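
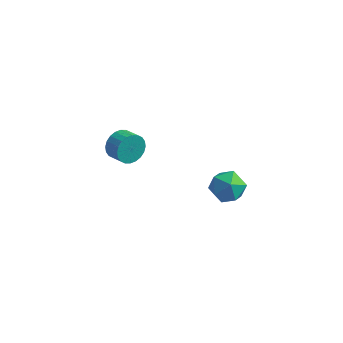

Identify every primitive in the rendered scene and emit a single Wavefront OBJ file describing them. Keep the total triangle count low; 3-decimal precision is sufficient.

v -4.242 -1.302 -3.57
v -3.843 -0.951 -4.441
v -2.839 -1.347 -4.141
v -3.238 -1.698 -3.27
v -3.792 -0.638 -4.2
v -2.788 -1.034 -3.9
v -3.809 -0.427 -3.864
v -2.805 -0.822 -3.564
v -3.892 -0.348 -3.483
v -2.888 -0.743 -3.182
v -4.029 -0.415 -3.115
v -3.025 -0.81 -2.814
v -4.198 -0.617 -2.816
v -3.194 -1.012 -2.516
v -4.373 -0.923 -2.632
v -3.369 -1.318 -2.332
v -4.529 -1.287 -2.591
v -3.525 -1.682 -2.291
v -4.641 -1.653 -2.699
v -3.637 -2.049 -2.399
v -4.692 -1.966 -2.94
v -3.688 -2.362 -2.64
v -4.675 -2.178 -3.276
v -3.671 -2.573 -2.976
v -4.592 -2.257 -3.658
v -3.588 -2.652 -3.357
v -4.455 -2.19 -4.026
v -3.451 -2.585 -3.725
v -4.286 -1.988 -4.324
v -3.282 -2.383 -4.024
v -4.111 -1.682 -4.508
v -3.107 -2.077 -4.208
v -3.955 -1.318 -4.549
v -2.951 -1.713 -4.249
v 2.656 -3.624 -2.376
v 3.23 -2.772 -2.932
v 4.11 -3.828 -1.188
v 4.684 -2.976 -1.744
v 3.735 -2.725 -1.113
v 2.836 -2.599 -1.847
v 4.504 -4.001 -2.273
v 3.605 -3.875 -3.007
v 4.372 -3.005 -2.868
v 3.896 -2.217 -2.151
v 3.444 -4.383 -1.969
v 2.968 -3.595 -1.252
f 2 1 5
f 2 5 3
f 3 5 6
f 3 6 4
f 5 1 7
f 5 7 6
f 6 7 8
f 6 8 4
f 7 1 9
f 7 9 8
f 8 9 10
f 8 10 4
f 9 1 11
f 9 11 10
f 10 11 12
f 10 12 4
f 11 1 13
f 11 13 12
f 12 13 14
f 12 14 4
f 13 1 15
f 13 15 14
f 14 15 16
f 14 16 4
f 15 1 17
f 15 17 16
f 16 17 18
f 16 18 4
f 17 1 19
f 17 19 18
f 18 19 20
f 18 20 4
f 19 1 21
f 19 21 20
f 20 21 22
f 20 22 4
f 21 1 23
f 21 23 22
f 22 23 24
f 22 24 4
f 23 1 25
f 23 25 24
f 24 25 26
f 24 26 4
f 25 1 27
f 25 27 26
f 26 27 28
f 26 28 4
f 27 1 29
f 27 29 28
f 28 29 30
f 28 30 4
f 29 1 31
f 29 31 30
f 30 31 32
f 30 32 4
f 31 1 33
f 31 33 32
f 32 33 34
f 32 34 4
f 33 1 2
f 33 2 34
f 34 2 3
f 34 3 4
f 35 46 40
f 35 40 36
f 35 36 42
f 35 42 45
f 35 45 46
f 36 40 44
f 40 46 39
f 46 45 37
f 45 42 41
f 42 36 43
f 38 44 39
f 38 39 37
f 38 37 41
f 38 41 43
f 38 43 44
f 39 44 40
f 37 39 46
f 41 37 45
f 43 41 42
f 44 43 36



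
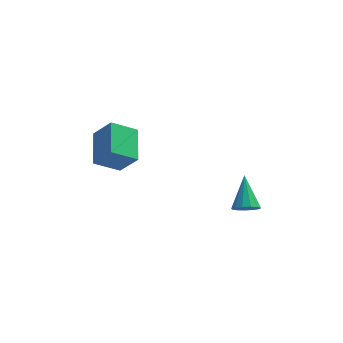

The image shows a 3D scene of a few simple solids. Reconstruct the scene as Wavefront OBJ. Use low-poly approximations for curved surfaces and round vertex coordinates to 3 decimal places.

v -4.569 -2.602 -2.396
v -3.655 -3.044 -1.185
v -4.618 -0.679 -1.657
v -3.704 -1.122 -0.446
v -3.256 -2.238 -3.254
v -2.342 -2.681 -2.043
v -3.305 -0.316 -2.515
v -2.391 -0.758 -1.304
v 2.936 -4.49 -4.296
v 3.482 -4.795 -3.92
v 2.884 -2.99 -3.004
v 3.657 -4.548 -4.199
v 3.603 -4.283 -4.509
v 3.337 -4.084 -4.751
v 2.944 -4.013 -4.849
v 2.548 -4.094 -4.771
v 2.275 -4.301 -4.542
v 2.212 -4.567 -4.235
v 2.379 -4.809 -3.947
v 2.723 -4.95 -3.77
v 3.134 -4.944 -3.76
f 2 4 1
f 5 2 1
f 1 4 3
f 3 5 1
f 2 8 4
f 6 2 5
f 6 8 2
f 4 8 3
f 7 5 3
f 3 8 7
f 7 6 5
f 8 6 7
f 10 9 12
f 10 12 11
f 12 9 13
f 12 13 11
f 13 9 14
f 13 14 11
f 14 9 15
f 14 15 11
f 15 9 16
f 15 16 11
f 16 9 17
f 16 17 11
f 17 9 18
f 17 18 11
f 18 9 19
f 18 19 11
f 19 9 20
f 19 20 11
f 20 9 21
f 20 21 11
f 21 9 10
f 21 10 11



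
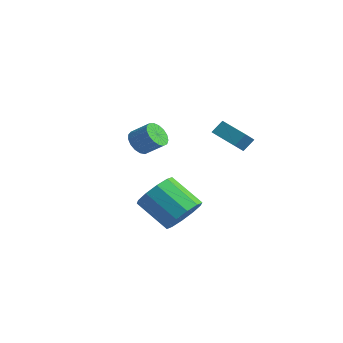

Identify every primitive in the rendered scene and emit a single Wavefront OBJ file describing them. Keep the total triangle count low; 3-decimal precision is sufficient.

v 1.446 2.965 3.392
v 1.613 3.51 3.995
v 1.238 3.764 2.728
v 1.404 4.309 3.331
v 2.896 2.991 2.969
v 3.062 3.536 3.572
v 2.687 3.79 2.305
v 2.854 4.335 2.908
v 4.525 -1.907 0.837
v 5.131 -1.744 1.692
v 3.6 -2.069 2.838
v 2.995 -2.233 1.983
v 4.874 -1.168 1.512
v 3.343 -1.494 2.658
v 4.484 -0.875 1.075
v 2.953 -1.201 2.221
v 4.11 -0.976 0.547
v 2.579 -1.302 1.693
v 3.895 -1.433 0.129
v 2.364 -1.758 1.275
v 3.92 -2.071 -0.018
v 2.389 -2.396 1.128
v 4.177 -2.646 0.162
v 2.646 -2.972 1.308
v 4.567 -2.939 0.599
v 3.036 -3.265 1.745
v 4.941 -2.838 1.127
v 3.41 -3.164 2.273
v 5.156 -2.382 1.545
v 3.625 -2.707 2.691
v -1.528 1.174 2.318
v -1.147 0.541 2.189
v -0.291 0.913 2.894
v -0.672 1.546 3.022
v -1.033 0.763 1.932
v -0.176 1.136 2.637
v -1.032 1.08 1.763
v -0.175 1.453 2.468
v -1.144 1.419 1.722
v -0.288 1.791 2.426
v -1.345 1.701 1.816
v -0.489 2.073 2.521
v -1.588 1.862 2.026
v -0.731 2.235 2.731
v -1.817 1.866 2.302
v -0.96 2.238 3.007
v -1.98 1.711 2.582
v -1.123 2.084 3.287
v -2.039 1.433 2.801
v -1.183 1.806 3.506
v -1.982 1.096 2.91
v -1.125 1.468 3.615
v -1.82 0.776 2.883
v -0.964 1.149 3.587
v -1.592 0.548 2.726
v -0.736 0.92 3.431
v -1.349 0.463 2.476
v -0.493 0.835 3.18
f 2 4 1
f 5 2 1
f 1 4 3
f 3 5 1
f 2 8 4
f 6 2 5
f 6 8 2
f 4 8 3
f 7 5 3
f 3 8 7
f 7 6 5
f 8 6 7
f 10 9 13
f 10 13 11
f 11 13 14
f 11 14 12
f 13 9 15
f 13 15 14
f 14 15 16
f 14 16 12
f 15 9 17
f 15 17 16
f 16 17 18
f 16 18 12
f 17 9 19
f 17 19 18
f 18 19 20
f 18 20 12
f 19 9 21
f 19 21 20
f 20 21 22
f 20 22 12
f 21 9 23
f 21 23 22
f 22 23 24
f 22 24 12
f 23 9 25
f 23 25 24
f 24 25 26
f 24 26 12
f 25 9 27
f 25 27 26
f 26 27 28
f 26 28 12
f 27 9 29
f 27 29 28
f 28 29 30
f 28 30 12
f 29 9 10
f 29 10 30
f 30 10 11
f 30 11 12
f 32 31 35
f 32 35 33
f 33 35 36
f 33 36 34
f 35 31 37
f 35 37 36
f 36 37 38
f 36 38 34
f 37 31 39
f 37 39 38
f 38 39 40
f 38 40 34
f 39 31 41
f 39 41 40
f 40 41 42
f 40 42 34
f 41 31 43
f 41 43 42
f 42 43 44
f 42 44 34
f 43 31 45
f 43 45 44
f 44 45 46
f 44 46 34
f 45 31 47
f 45 47 46
f 46 47 48
f 46 48 34
f 47 31 49
f 47 49 48
f 48 49 50
f 48 50 34
f 49 31 51
f 49 51 50
f 50 51 52
f 50 52 34
f 51 31 53
f 51 53 52
f 52 53 54
f 52 54 34
f 53 31 55
f 53 55 54
f 54 55 56
f 54 56 34
f 55 31 57
f 55 57 56
f 56 57 58
f 56 58 34
f 57 31 32
f 57 32 58
f 58 32 33
f 58 33 34



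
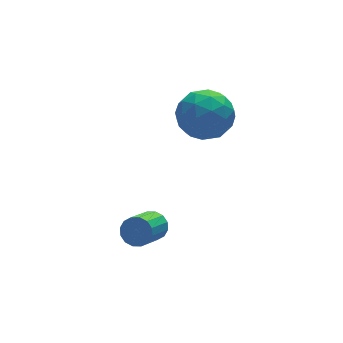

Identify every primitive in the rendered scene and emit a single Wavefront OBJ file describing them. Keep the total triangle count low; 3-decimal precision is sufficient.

v 0.093 0.041 -2.183
v 0.447 0.515 -1.251
v 0.613 -1.555 -1.569
v 0.967 -1.081 -0.637
v -0.115 -1.134 -0.853
v -0.436 -0.148 -1.232
v 1.496 -0.892 -1.588
v 1.175 0.094 -1.967
v 1.314 -0.062 -0.883
v 0.319 -0.211 -0.429
v 0.741 -0.829 -2.391
v -0.254 -0.978 -1.937
v 0.225 0.418 -1.771
v 0.835 -1.458 -1.049
v 0.2 -1.489 -1.176
v 0.408 -1.21 -0.628
v -0.294 0.028 -1.76
v -0.086 0.307 -1.212
v -0.416 -0.662 -0.978
v 1.146 -1.347 -1.608
v 1.354 -1.068 -1.06
v 0.652 0.17 -2.192
v 0.86 0.449 -1.644
v 1.476 -0.378 -1.842
v 0.942 0.357 -1.007
v 1.248 -0.58 -0.646
v 1.559 -0.47 -1.205
v 1.37 0.11 -1.428
v 0.358 0.27 -0.74
v 0.663 -0.668 -0.379
v 0.027 -0.699 -0.506
v -0.162 -0.12 -0.729
v 0.867 -0.069 -0.524
v 0.397 -0.372 -2.441
v 0.702 -1.31 -2.08
v 1.222 -0.92 -2.091
v 1.033 -0.341 -2.314
v -0.188 -0.46 -2.174
v 0.118 -1.397 -1.813
v -0.31 -1.15 -1.392
v -0.499 -0.57 -1.615
v 0.193 -0.971 -2.296
v -2.723 -3.095 -4.006
v -2.289 -3.377 -3.745
v -3.203 -4.106 -3.012
v -3.637 -3.825 -3.274
v -2.341 -3.137 -3.571
v -3.255 -3.867 -2.839
v -2.496 -2.886 -3.515
v -3.41 -3.616 -2.783
v -2.712 -2.691 -3.59
v -3.626 -3.421 -2.858
v -2.931 -2.605 -3.777
v -3.845 -3.334 -3.044
v -3.094 -2.649 -4.025
v -4.008 -3.379 -3.292
v -3.157 -2.814 -4.268
v -4.071 -3.543 -3.535
v -3.105 -3.053 -4.441
v -4.019 -3.783 -3.709
v -2.95 -3.304 -4.497
v -3.864 -4.034 -3.765
v -2.734 -3.499 -4.422
v -3.648 -4.229 -3.69
v -2.515 -3.586 -4.236
v -3.429 -4.315 -3.503
v -2.352 -3.541 -3.988
v -3.266 -4.271 -3.255
f 1 38 17
f 38 12 41
f 17 41 6
f 38 41 17
f 1 17 13
f 17 6 18
f 13 18 2
f 17 18 13
f 1 13 22
f 13 2 23
f 22 23 8
f 13 23 22
f 1 22 34
f 22 8 37
f 34 37 11
f 22 37 34
f 1 34 38
f 34 11 42
f 38 42 12
f 34 42 38
f 2 18 29
f 18 6 32
f 29 32 10
f 18 32 29
f 6 41 19
f 41 12 40
f 19 40 5
f 41 40 19
f 12 42 39
f 42 11 35
f 39 35 3
f 42 35 39
f 11 37 36
f 37 8 24
f 36 24 7
f 37 24 36
f 8 23 28
f 23 2 25
f 28 25 9
f 23 25 28
f 4 30 16
f 30 10 31
f 16 31 5
f 30 31 16
f 4 16 14
f 16 5 15
f 14 15 3
f 16 15 14
f 4 14 21
f 14 3 20
f 21 20 7
f 14 20 21
f 4 21 26
f 21 7 27
f 26 27 9
f 21 27 26
f 4 26 30
f 26 9 33
f 30 33 10
f 26 33 30
f 5 31 19
f 31 10 32
f 19 32 6
f 31 32 19
f 3 15 39
f 15 5 40
f 39 40 12
f 15 40 39
f 7 20 36
f 20 3 35
f 36 35 11
f 20 35 36
f 9 27 28
f 27 7 24
f 28 24 8
f 27 24 28
f 10 33 29
f 33 9 25
f 29 25 2
f 33 25 29
f 44 43 47
f 44 47 45
f 45 47 48
f 45 48 46
f 47 43 49
f 47 49 48
f 48 49 50
f 48 50 46
f 49 43 51
f 49 51 50
f 50 51 52
f 50 52 46
f 51 43 53
f 51 53 52
f 52 53 54
f 52 54 46
f 53 43 55
f 53 55 54
f 54 55 56
f 54 56 46
f 55 43 57
f 55 57 56
f 56 57 58
f 56 58 46
f 57 43 59
f 57 59 58
f 58 59 60
f 58 60 46
f 59 43 61
f 59 61 60
f 60 61 62
f 60 62 46
f 61 43 63
f 61 63 62
f 62 63 64
f 62 64 46
f 63 43 65
f 63 65 64
f 64 65 66
f 64 66 46
f 65 43 67
f 65 67 66
f 66 67 68
f 66 68 46
f 67 43 44
f 67 44 68
f 68 44 45
f 68 45 46



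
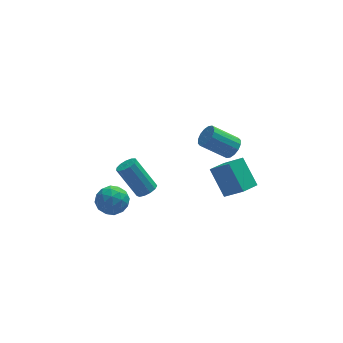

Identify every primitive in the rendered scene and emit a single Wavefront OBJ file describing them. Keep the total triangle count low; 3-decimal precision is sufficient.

v 3.38 2.124 -2.256
v 3.764 2.482 -1.84
v 2.443 2.695 -0.807
v 2.06 2.336 -1.224
v 3.629 2.714 -2.06
v 2.308 2.926 -1.027
v 3.428 2.788 -2.332
v 2.107 3 -1.3
v 3.214 2.684 -2.585
v 1.893 2.896 -1.552
v 3.045 2.429 -2.749
v 1.724 2.642 -1.716
v 2.965 2.093 -2.781
v 1.644 2.306 -1.749
v 2.997 1.765 -2.673
v 1.676 1.978 -1.64
v 3.132 1.534 -2.453
v 1.811 1.746 -1.42
v 3.333 1.46 -2.18
v 2.012 1.672 -1.148
v 3.547 1.564 -1.928
v 2.226 1.776 -0.895
v 3.716 1.818 -1.764
v 2.395 2.031 -0.731
v 3.796 2.154 -1.731
v 2.475 2.367 -0.699
v -1.939 -3.296 0.352
v -1.623 -2.834 0.334
v -2.466 -2.201 1.83
v -2.781 -2.664 1.848
v -1.881 -2.773 0.163
v -2.724 -2.14 1.659
v -2.157 -2.877 0.052
v -3 -2.244 1.548
v -2.364 -3.115 0.036
v -3.206 -2.482 1.532
v -2.436 -3.411 0.12
v -3.278 -2.778 1.616
v -2.35 -3.67 0.278
v -3.192 -3.037 1.774
v -2.133 -3.81 0.46
v -2.976 -3.177 1.956
v -1.855 -3.788 0.607
v -2.698 -3.155 2.103
v -1.603 -3.609 0.673
v -2.446 -2.976 2.169
v -1.458 -3.332 0.637
v -2.301 -2.699 2.133
v -1.466 -3.043 0.511
v -2.308 -2.41 2.007
v 2.417 -0.389 -3.714
v 3.207 -1.116 -2.754
v 1.923 0.728 -2.462
v 2.713 0.001 -1.502
v 3.267 0.239 -3.938
v 4.057 -0.488 -2.978
v 2.773 1.356 -2.686
v 3.563 0.629 -1.726
v -2.752 -0.177 -3.127
v -2.354 -0.784 -2.606
v -4.046 -0.656 -2.694
v -3.648 -1.263 -2.173
v -3.592 -0.394 -1.97
v -2.792 -0.099 -2.237
v -3.608 -1.341 -3.063
v -2.808 -1.046 -3.33
v -2.882 -1.504 -2.566
v -2.873 -0.919 -1.891
v -3.527 -0.521 -3.409
v -3.518 0.064 -2.734
v -2.439 -0.439 -2.904
v -3.961 -1.001 -2.396
v -3.928 -0.491 -2.276
v -3.694 -0.848 -1.97
v -2.697 -0.036 -2.688
v -2.463 -0.393 -2.382
v -3.191 -0.163 -2.008
v -3.937 -1.047 -2.918
v -3.703 -1.404 -2.612
v -2.706 -0.592 -3.33
v -2.472 -0.949 -3.024
v -3.209 -1.277 -3.292
v -2.516 -1.219 -2.575
v -3.276 -1.5 -2.321
v -3.253 -1.546 -2.843
v -2.783 -1.372 -3.001
v -2.51 -0.875 -2.178
v -3.271 -1.156 -1.924
v -3.238 -0.645 -1.804
v -2.768 -0.472 -1.961
v -2.821 -1.298 -2.155
v -3.129 -0.284 -3.376
v -3.89 -0.565 -3.122
v -3.632 -0.968 -3.339
v -3.162 -0.795 -3.496
v -3.124 0.06 -2.979
v -3.884 -0.221 -2.725
v -3.617 -0.068 -2.299
v -3.147 0.106 -2.457
v -3.579 -0.142 -3.145
f 2 1 5
f 2 5 3
f 3 5 6
f 3 6 4
f 5 1 7
f 5 7 6
f 6 7 8
f 6 8 4
f 7 1 9
f 7 9 8
f 8 9 10
f 8 10 4
f 9 1 11
f 9 11 10
f 10 11 12
f 10 12 4
f 11 1 13
f 11 13 12
f 12 13 14
f 12 14 4
f 13 1 15
f 13 15 14
f 14 15 16
f 14 16 4
f 15 1 17
f 15 17 16
f 16 17 18
f 16 18 4
f 17 1 19
f 17 19 18
f 18 19 20
f 18 20 4
f 19 1 21
f 19 21 20
f 20 21 22
f 20 22 4
f 21 1 23
f 21 23 22
f 22 23 24
f 22 24 4
f 23 1 25
f 23 25 24
f 24 25 26
f 24 26 4
f 25 1 2
f 25 2 26
f 26 2 3
f 26 3 4
f 28 27 31
f 28 31 29
f 29 31 32
f 29 32 30
f 31 27 33
f 31 33 32
f 32 33 34
f 32 34 30
f 33 27 35
f 33 35 34
f 34 35 36
f 34 36 30
f 35 27 37
f 35 37 36
f 36 37 38
f 36 38 30
f 37 27 39
f 37 39 38
f 38 39 40
f 38 40 30
f 39 27 41
f 39 41 40
f 40 41 42
f 40 42 30
f 41 27 43
f 41 43 42
f 42 43 44
f 42 44 30
f 43 27 45
f 43 45 44
f 44 45 46
f 44 46 30
f 45 27 47
f 45 47 46
f 46 47 48
f 46 48 30
f 47 27 49
f 47 49 48
f 48 49 50
f 48 50 30
f 49 27 28
f 49 28 50
f 50 28 29
f 50 29 30
f 52 54 51
f 55 52 51
f 51 54 53
f 53 55 51
f 52 58 54
f 56 52 55
f 56 58 52
f 54 58 53
f 57 55 53
f 53 58 57
f 57 56 55
f 58 56 57
f 59 96 75
f 96 70 99
f 75 99 64
f 96 99 75
f 59 75 71
f 75 64 76
f 71 76 60
f 75 76 71
f 59 71 80
f 71 60 81
f 80 81 66
f 71 81 80
f 59 80 92
f 80 66 95
f 92 95 69
f 80 95 92
f 59 92 96
f 92 69 100
f 96 100 70
f 92 100 96
f 60 76 87
f 76 64 90
f 87 90 68
f 76 90 87
f 64 99 77
f 99 70 98
f 77 98 63
f 99 98 77
f 70 100 97
f 100 69 93
f 97 93 61
f 100 93 97
f 69 95 94
f 95 66 82
f 94 82 65
f 95 82 94
f 66 81 86
f 81 60 83
f 86 83 67
f 81 83 86
f 62 88 74
f 88 68 89
f 74 89 63
f 88 89 74
f 62 74 72
f 74 63 73
f 72 73 61
f 74 73 72
f 62 72 79
f 72 61 78
f 79 78 65
f 72 78 79
f 62 79 84
f 79 65 85
f 84 85 67
f 79 85 84
f 62 84 88
f 84 67 91
f 88 91 68
f 84 91 88
f 63 89 77
f 89 68 90
f 77 90 64
f 89 90 77
f 61 73 97
f 73 63 98
f 97 98 70
f 73 98 97
f 65 78 94
f 78 61 93
f 94 93 69
f 78 93 94
f 67 85 86
f 85 65 82
f 86 82 66
f 85 82 86
f 68 91 87
f 91 67 83
f 87 83 60
f 91 83 87



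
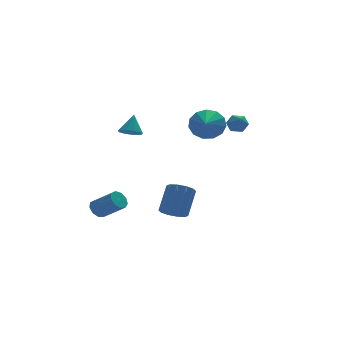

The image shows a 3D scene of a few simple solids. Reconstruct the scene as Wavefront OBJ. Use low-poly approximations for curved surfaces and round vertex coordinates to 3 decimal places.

v -4.333 2.098 -3.372
v -4.078 1.818 -3.913
v -3.152 0.801 -2.948
v -3.407 1.082 -2.408
v -3.824 2.169 -3.787
v -2.898 1.153 -2.822
v -3.808 2.487 -3.467
v -2.882 1.471 -2.502
v -4.038 2.623 -3.103
v -3.112 1.607 -2.138
v -4.406 2.514 -2.865
v -3.48 1.497 -1.9
v -4.74 2.21 -2.865
v -3.813 1.193 -1.9
v -4.883 1.854 -3.102
v -3.957 0.837 -2.137
v -4.769 1.612 -3.466
v -3.843 0.595 -2.501
v -4.452 1.598 -3.786
v -3.525 0.581 -2.821
v 1.341 -0.009 3.073
v 1.934 0.059 3.937
v 0.539 -1.811 3.767
v 1.425 0.334 4.062
v 0.889 0.499 3.873
v 0.497 0.504 3.43
v 0.373 0.345 2.874
v 0.556 0.074 2.381
v 0.988 -0.224 2.108
v 1.532 -0.453 2.141
v 2.016 -0.542 2.47
v 2.285 -0.461 2.991
v 2.254 -0.237 3.538
v 3.537 1.818 2.969
v 3.903 2.238 2.537
v 3.637 0.962 2.223
v 4.003 1.382 1.791
v 4.286 1.173 2.401
v 4.224 1.701 2.863
v 3.316 1.499 1.897
v 3.254 2.027 2.359
v 3.766 2.04 1.875
v 4.365 1.839 2.186
v 3.175 1.361 2.574
v 3.774 1.16 2.885
v -0.138 1.381 -3.995
v 0.584 1.48 -4.433
v 1.379 2.359 -2.922
v 0.658 2.259 -2.485
v 0.283 1.902 -4.519
v 1.078 2.78 -3.009
v -0.179 2.124 -4.406
v 0.616 3.003 -2.895
v -0.626 2.062 -4.135
v 0.17 2.941 -2.624
v -0.885 1.741 -3.811
v -0.09 2.619 -2.3
v -0.859 1.281 -3.558
v -0.064 2.16 -2.047
v -0.558 0.86 -3.471
v 0.237 1.738 -1.961
v -0.096 0.637 -3.585
v 0.699 1.516 -2.074
v 0.35 0.699 -3.856
v 1.146 1.578 -2.345
v 0.61 1.021 -4.18
v 1.405 1.899 -2.669
v -3.249 -0.454 3.121
v -2.755 -0.134 2.782
v -2.851 0.094 4.219
v -3.059 0.099 2.775
v -3.424 0.156 2.879
v -3.733 0.02 3.059
v -3.888 -0.268 3.26
v -3.841 -0.614 3.416
v -3.605 -0.91 3.479
v -3.257 -1.061 3.428
v -2.906 -1.02 3.28
v -2.664 -0.799 3.081
v -2.608 -0.468 2.896
f 2 1 5
f 2 5 3
f 3 5 6
f 3 6 4
f 5 1 7
f 5 7 6
f 6 7 8
f 6 8 4
f 7 1 9
f 7 9 8
f 8 9 10
f 8 10 4
f 9 1 11
f 9 11 10
f 10 11 12
f 10 12 4
f 11 1 13
f 11 13 12
f 12 13 14
f 12 14 4
f 13 1 15
f 13 15 14
f 14 15 16
f 14 16 4
f 15 1 17
f 15 17 16
f 16 17 18
f 16 18 4
f 17 1 19
f 17 19 18
f 18 19 20
f 18 20 4
f 19 1 2
f 19 2 20
f 20 2 3
f 20 3 4
f 22 21 24
f 22 24 23
f 24 21 25
f 24 25 23
f 25 21 26
f 25 26 23
f 26 21 27
f 26 27 23
f 27 21 28
f 27 28 23
f 28 21 29
f 28 29 23
f 29 21 30
f 29 30 23
f 30 21 31
f 30 31 23
f 31 21 32
f 31 32 23
f 32 21 33
f 32 33 23
f 33 21 22
f 33 22 23
f 34 45 39
f 34 39 35
f 34 35 41
f 34 41 44
f 34 44 45
f 35 39 43
f 39 45 38
f 45 44 36
f 44 41 40
f 41 35 42
f 37 43 38
f 37 38 36
f 37 36 40
f 37 40 42
f 37 42 43
f 38 43 39
f 36 38 45
f 40 36 44
f 42 40 41
f 43 42 35
f 47 46 50
f 47 50 48
f 48 50 51
f 48 51 49
f 50 46 52
f 50 52 51
f 51 52 53
f 51 53 49
f 52 46 54
f 52 54 53
f 53 54 55
f 53 55 49
f 54 46 56
f 54 56 55
f 55 56 57
f 55 57 49
f 56 46 58
f 56 58 57
f 57 58 59
f 57 59 49
f 58 46 60
f 58 60 59
f 59 60 61
f 59 61 49
f 60 46 62
f 60 62 61
f 61 62 63
f 61 63 49
f 62 46 64
f 62 64 63
f 63 64 65
f 63 65 49
f 64 46 66
f 64 66 65
f 65 66 67
f 65 67 49
f 66 46 47
f 66 47 67
f 67 47 48
f 67 48 49
f 69 68 71
f 69 71 70
f 71 68 72
f 71 72 70
f 72 68 73
f 72 73 70
f 73 68 74
f 73 74 70
f 74 68 75
f 74 75 70
f 75 68 76
f 75 76 70
f 76 68 77
f 76 77 70
f 77 68 78
f 77 78 70
f 78 68 79
f 78 79 70
f 79 68 80
f 79 80 70
f 80 68 69
f 80 69 70



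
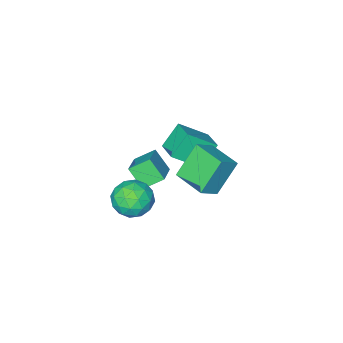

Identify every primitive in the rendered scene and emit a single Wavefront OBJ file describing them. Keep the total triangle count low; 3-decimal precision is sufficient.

v -3.345 -1.965 -2.06
v -4.347 -1.957 -0.851
v -2.908 -0.684 -1.707
v -3.909 -0.675 -0.498
v -2.051 -2.705 -0.982
v -3.052 -2.696 0.227
v -1.613 -1.423 -0.629
v -2.615 -1.415 0.58
v -0.751 -0.417 -0.341
v -0.556 -1.279 0.654
v 0.347 0.592 0.319
v 0.541 -0.27 1.313
v 0.119 -0.95 -0.973
v 0.313 -1.812 0.021
v 1.216 0.059 -0.314
v 1.411 -0.803 0.681
v 2.725 2.028 0.642
v 3.072 1.499 -0.25
v 1.968 0.541 1.23
v 2.315 0.012 0.338
v 3.035 0.345 1.091
v 3.503 1.264 0.727
v 1.537 0.776 0.253
v 2.005 1.695 -0.111
v 2.338 0.725 -0.491
v 3.263 0.459 0.027
v 1.777 1.581 0.953
v 2.702 1.315 1.471
v 2.965 1.894 0.144
v 2.075 0.146 0.836
v 2.498 0.342 1.278
v 2.702 0.031 0.754
v 3.218 1.756 0.719
v 3.422 1.445 0.194
v 3.4 0.766 0.982
v 1.618 0.595 0.786
v 1.822 0.284 0.261
v 2.338 2.009 0.226
v 2.542 1.698 -0.298
v 1.64 1.274 -0.002
v 2.737 1.128 -0.521
v 2.292 0.254 -0.176
v 1.835 0.703 -0.226
v 2.11 1.244 -0.439
v 3.281 0.972 -0.217
v 2.836 0.097 0.129
v 3.259 0.293 0.571
v 3.534 0.833 0.357
v 2.85 0.517 -0.358
v 2.204 1.943 0.851
v 1.759 1.068 1.197
v 1.506 1.207 0.623
v 1.781 1.747 0.409
v 2.748 1.786 1.156
v 2.303 0.912 1.501
v 2.93 0.796 1.419
v 3.205 1.337 1.206
v 2.19 1.523 1.338
v -0.27 1.925 1.234
v -1.443 1.935 2.842
v -0.334 3.663 1.177
v -1.507 3.673 2.784
v 0.747 1.987 1.976
v -0.426 1.997 3.583
v 0.683 3.725 1.918
v -0.49 3.735 3.526
f 2 4 1
f 5 2 1
f 1 4 3
f 3 5 1
f 2 8 4
f 6 2 5
f 6 8 2
f 4 8 3
f 7 5 3
f 3 8 7
f 7 6 5
f 8 6 7
f 10 12 9
f 13 10 9
f 9 12 11
f 11 13 9
f 10 16 12
f 14 10 13
f 14 16 10
f 12 16 11
f 15 13 11
f 11 16 15
f 15 14 13
f 16 14 15
f 17 54 33
f 54 28 57
f 33 57 22
f 54 57 33
f 17 33 29
f 33 22 34
f 29 34 18
f 33 34 29
f 17 29 38
f 29 18 39
f 38 39 24
f 29 39 38
f 17 38 50
f 38 24 53
f 50 53 27
f 38 53 50
f 17 50 54
f 50 27 58
f 54 58 28
f 50 58 54
f 18 34 45
f 34 22 48
f 45 48 26
f 34 48 45
f 22 57 35
f 57 28 56
f 35 56 21
f 57 56 35
f 28 58 55
f 58 27 51
f 55 51 19
f 58 51 55
f 27 53 52
f 53 24 40
f 52 40 23
f 53 40 52
f 24 39 44
f 39 18 41
f 44 41 25
f 39 41 44
f 20 46 32
f 46 26 47
f 32 47 21
f 46 47 32
f 20 32 30
f 32 21 31
f 30 31 19
f 32 31 30
f 20 30 37
f 30 19 36
f 37 36 23
f 30 36 37
f 20 37 42
f 37 23 43
f 42 43 25
f 37 43 42
f 20 42 46
f 42 25 49
f 46 49 26
f 42 49 46
f 21 47 35
f 47 26 48
f 35 48 22
f 47 48 35
f 19 31 55
f 31 21 56
f 55 56 28
f 31 56 55
f 23 36 52
f 36 19 51
f 52 51 27
f 36 51 52
f 25 43 44
f 43 23 40
f 44 40 24
f 43 40 44
f 26 49 45
f 49 25 41
f 45 41 18
f 49 41 45
f 60 62 59
f 63 60 59
f 59 62 61
f 61 63 59
f 60 66 62
f 64 60 63
f 64 66 60
f 62 66 61
f 65 63 61
f 61 66 65
f 65 64 63
f 66 64 65



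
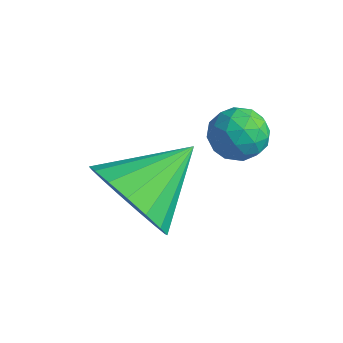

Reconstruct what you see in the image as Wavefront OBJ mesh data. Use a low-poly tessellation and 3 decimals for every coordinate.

v 3.355 0.246 0.383
v 3.767 0.344 -0.098
v 3.953 -0.524 0.738
v 4.365 -0.426 0.257
v 4.307 0.011 0.723
v 3.937 0.487 0.504
v 3.783 -0.667 0.136
v 3.413 -0.191 -0.083
v 4.032 -0.22 -0.251
v 4.355 0.199 0.112
v 3.365 -0.379 0.528
v 3.688 0.04 0.891
v 3.508 0.362 0.111
v 4.212 -0.542 0.529
v 4.177 -0.286 0.803
v 4.42 -0.228 0.52
v 3.608 0.446 0.465
v 3.85 0.504 0.182
v 4.168 0.308 0.665
v 3.87 -0.684 0.458
v 4.112 -0.626 0.175
v 3.3 0.048 0.12
v 3.543 0.106 -0.163
v 3.552 -0.488 -0.025
v 3.906 0.089 -0.261
v 4.258 -0.363 -0.053
v 3.916 -0.505 -0.123
v 3.698 -0.225 -0.252
v 4.096 0.335 -0.048
v 4.448 -0.117 0.16
v 4.414 0.139 0.435
v 4.196 0.419 0.306
v 4.252 0.004 -0.138
v 3.272 -0.063 0.48
v 3.624 -0.515 0.688
v 3.524 -0.599 0.334
v 3.306 -0.319 0.205
v 3.462 0.183 0.693
v 3.814 -0.269 0.901
v 4.022 0.045 0.892
v 3.804 0.325 0.763
v 3.468 -0.184 0.778
v 2.722 -1.903 -1.36
v 3.424 -1.601 -2.124
v 2.918 -0.337 -0.56
v 2.966 -1.449 -2.309
v 2.452 -1.401 -2.277
v 2 -1.468 -2.035
v 1.714 -1.635 -1.639
v 1.658 -1.863 -1.178
v 1.846 -2.101 -0.76
v 2.235 -2.293 -0.479
v 2.736 -2.396 -0.399
v 3.233 -2.386 -0.54
v 3.613 -2.266 -0.869
v 3.789 -2.062 -1.311
v 3.721 -1.822 -1.763
f 1 38 17
f 38 12 41
f 17 41 6
f 38 41 17
f 1 17 13
f 17 6 18
f 13 18 2
f 17 18 13
f 1 13 22
f 13 2 23
f 22 23 8
f 13 23 22
f 1 22 34
f 22 8 37
f 34 37 11
f 22 37 34
f 1 34 38
f 34 11 42
f 38 42 12
f 34 42 38
f 2 18 29
f 18 6 32
f 29 32 10
f 18 32 29
f 6 41 19
f 41 12 40
f 19 40 5
f 41 40 19
f 12 42 39
f 42 11 35
f 39 35 3
f 42 35 39
f 11 37 36
f 37 8 24
f 36 24 7
f 37 24 36
f 8 23 28
f 23 2 25
f 28 25 9
f 23 25 28
f 4 30 16
f 30 10 31
f 16 31 5
f 30 31 16
f 4 16 14
f 16 5 15
f 14 15 3
f 16 15 14
f 4 14 21
f 14 3 20
f 21 20 7
f 14 20 21
f 4 21 26
f 21 7 27
f 26 27 9
f 21 27 26
f 4 26 30
f 26 9 33
f 30 33 10
f 26 33 30
f 5 31 19
f 31 10 32
f 19 32 6
f 31 32 19
f 3 15 39
f 15 5 40
f 39 40 12
f 15 40 39
f 7 20 36
f 20 3 35
f 36 35 11
f 20 35 36
f 9 27 28
f 27 7 24
f 28 24 8
f 27 24 28
f 10 33 29
f 33 9 25
f 29 25 2
f 33 25 29
f 44 43 46
f 44 46 45
f 46 43 47
f 46 47 45
f 47 43 48
f 47 48 45
f 48 43 49
f 48 49 45
f 49 43 50
f 49 50 45
f 50 43 51
f 50 51 45
f 51 43 52
f 51 52 45
f 52 43 53
f 52 53 45
f 53 43 54
f 53 54 45
f 54 43 55
f 54 55 45
f 55 43 56
f 55 56 45
f 56 43 57
f 56 57 45
f 57 43 44
f 57 44 45



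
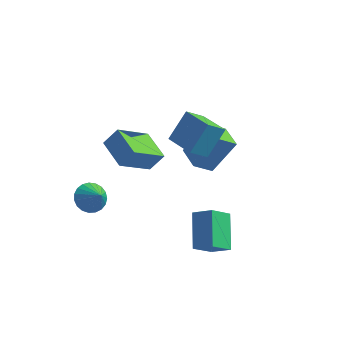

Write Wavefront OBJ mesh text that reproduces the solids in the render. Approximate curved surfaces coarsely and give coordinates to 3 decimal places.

v 1.248 -0.016 3.537
v 1.693 0.946 4.853
v -0.141 0.824 3.393
v 0.303 1.786 4.709
v 1.777 0.734 2.811
v 2.221 1.696 4.127
v 0.387 1.574 2.667
v 0.832 2.536 3.983
v 2.029 -1.531 -1.725
v 1.412 -0.117 -0.564
v 2.538 -0.599 -2.59
v 1.921 0.815 -1.429
v 2.979 -1.555 -1.191
v 2.362 -0.141 -0.03
v 3.488 -0.623 -2.056
v 2.871 0.791 -0.895
v 0.334 2.605 0.218
v 1.219 3.366 1.866
v -0.613 3.607 0.263
v 0.272 4.369 1.911
v 1.008 3.271 -0.451
v 1.893 4.033 1.197
v 0.061 4.274 -0.406
v 0.946 5.035 1.242
v -2.796 -1.802 0.423
v -2.178 -1.559 -0.042
v -2.064 -2.218 1.177
v -2.228 -1.29 0.155
v -2.376 -1.11 0.398
v -2.597 -1.049 0.645
v -2.852 -1.119 0.854
v -3.097 -1.306 0.988
v -3.29 -1.58 1.025
v -3.398 -1.892 0.957
v -3.401 -2.188 0.797
v -3.3 -2.418 0.573
v -3.112 -2.541 0.322
v -2.869 -2.537 0.089
v -2.613 -2.405 -0.086
v -2.389 -2.169 -0.174
v -2.235 -1.87 -0.158
v -2.736 -0.478 3.262
v -2.183 -0.125 4.095
v -1.929 0.994 2.103
v -1.377 1.347 2.936
v -1.503 -1.467 2.864
v -0.951 -1.114 3.697
v -0.697 0.005 1.705
v -0.144 0.358 2.538
f 2 4 1
f 5 2 1
f 1 4 3
f 3 5 1
f 2 8 4
f 6 2 5
f 6 8 2
f 4 8 3
f 7 5 3
f 3 8 7
f 7 6 5
f 8 6 7
f 10 12 9
f 13 10 9
f 9 12 11
f 11 13 9
f 10 16 12
f 14 10 13
f 14 16 10
f 12 16 11
f 15 13 11
f 11 16 15
f 15 14 13
f 16 14 15
f 18 20 17
f 21 18 17
f 17 20 19
f 19 21 17
f 18 24 20
f 22 18 21
f 22 24 18
f 20 24 19
f 23 21 19
f 19 24 23
f 23 22 21
f 24 22 23
f 26 25 28
f 26 28 27
f 28 25 29
f 28 29 27
f 29 25 30
f 29 30 27
f 30 25 31
f 30 31 27
f 31 25 32
f 31 32 27
f 32 25 33
f 32 33 27
f 33 25 34
f 33 34 27
f 34 25 35
f 34 35 27
f 35 25 36
f 35 36 27
f 36 25 37
f 36 37 27
f 37 25 38
f 37 38 27
f 38 25 39
f 38 39 27
f 39 25 40
f 39 40 27
f 40 25 41
f 40 41 27
f 41 25 26
f 41 26 27
f 43 45 42
f 46 43 42
f 42 45 44
f 44 46 42
f 43 49 45
f 47 43 46
f 47 49 43
f 45 49 44
f 48 46 44
f 44 49 48
f 48 47 46
f 49 47 48



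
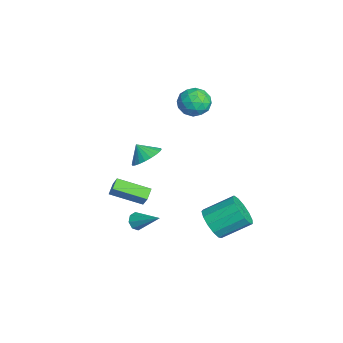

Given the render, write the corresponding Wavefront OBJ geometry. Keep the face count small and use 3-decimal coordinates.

v 1.546 -0.468 2.21
v 2.372 -0.34 2.74
v 1.114 -0.992 3.01
v 2.171 -0.025 2.837
v 1.874 0.222 2.838
v 1.528 0.365 2.744
v 1.184 0.38 2.569
v 0.895 0.267 2.339
v 0.706 0.041 2.089
v 0.644 -0.262 1.857
v 0.72 -0.596 1.68
v 0.921 -0.911 1.582
v 1.218 -1.159 1.581
v 1.565 -1.301 1.675
v 1.908 -1.317 1.85
v 2.197 -1.203 2.081
v 2.387 -0.978 2.33
v 2.448 -0.674 2.562
v -3.555 3.976 3.193
v -2.696 3.528 2.732
v -4.484 2.552 2.848
v -3.625 2.104 2.387
v -3.643 2.262 3.448
v -3.069 3.143 3.661
v -4.111 2.937 1.919
v -3.537 3.818 2.132
v -3.04 2.886 1.945
v -2.751 2.469 2.89
v -4.429 3.611 2.69
v -4.14 3.194 3.635
v -3.044 3.877 2.993
v -4.136 2.203 2.587
v -4.146 2.296 3.211
v -3.642 2.032 2.94
v -3.263 3.651 3.539
v -2.759 3.387 3.268
v -3.315 2.643 3.688
v -4.421 2.693 2.312
v -3.917 2.429 2.041
v -3.538 4.048 2.64
v -3.034 3.784 2.369
v -3.865 3.437 1.892
v -2.741 3.237 2.259
v -3.287 2.399 2.056
v -3.573 2.889 1.781
v -3.235 3.407 1.907
v -2.571 2.991 2.815
v -3.117 2.154 2.612
v -3.128 2.247 3.235
v -2.791 2.765 3.36
v -2.773 2.614 2.352
v -4.063 3.926 2.968
v -4.609 3.089 2.765
v -4.389 3.315 2.22
v -4.052 3.833 2.345
v -3.893 3.681 3.524
v -4.439 2.843 3.321
v -3.945 2.673 3.673
v -3.607 3.191 3.799
v -4.407 3.466 3.228
v 1.859 -1.106 -2.99
v 2.266 -1.082 -3.457
v 2.961 0.026 -1.97
v 1.939 -0.74 -3.483
v 1.565 -0.612 -3.221
v 1.363 -0.774 -2.823
v 1.452 -1.131 -2.523
v 1.78 -1.473 -2.496
v 2.154 -1.601 -2.759
v 2.356 -1.439 -3.157
v -0.729 -0.389 -3.69
v -1.293 -2.292 -2.974
v -1.385 -0.057 -3.326
v -1.948 -1.96 -2.61
v -0.132 -0.22 -2.77
v -0.695 -2.123 -2.054
v -0.787 0.112 -2.406
v -1.351 -1.791 -1.69
v 3.746 2.809 -2.189
v 4.35 3.257 -2.964
v 4.378 4.979 -1.946
v 3.774 4.531 -1.171
v 3.771 3.358 -3.118
v 3.799 5.08 -2.101
v 3.183 3.285 -2.978
v 3.211 5.007 -1.961
v 2.774 3.061 -2.587
v 2.802 4.782 -1.57
v 2.674 2.756 -2.07
v 2.702 4.478 -1.052
v 2.914 2.469 -1.59
v 2.942 4.19 -0.573
v 3.418 2.29 -1.301
v 3.446 4.011 -0.283
v 4.027 2.275 -1.293
v 4.054 3.997 -0.275
v 4.546 2.43 -1.57
v 4.574 4.152 -0.552
v 4.811 2.706 -2.043
v 4.839 4.427 -1.025
v 4.738 3.014 -2.563
v 4.766 4.736 -1.545
f 2 1 4
f 2 4 3
f 4 1 5
f 4 5 3
f 5 1 6
f 5 6 3
f 6 1 7
f 6 7 3
f 7 1 8
f 7 8 3
f 8 1 9
f 8 9 3
f 9 1 10
f 9 10 3
f 10 1 11
f 10 11 3
f 11 1 12
f 11 12 3
f 12 1 13
f 12 13 3
f 13 1 14
f 13 14 3
f 14 1 15
f 14 15 3
f 15 1 16
f 15 16 3
f 16 1 17
f 16 17 3
f 17 1 18
f 17 18 3
f 18 1 2
f 18 2 3
f 19 56 35
f 56 30 59
f 35 59 24
f 56 59 35
f 19 35 31
f 35 24 36
f 31 36 20
f 35 36 31
f 19 31 40
f 31 20 41
f 40 41 26
f 31 41 40
f 19 40 52
f 40 26 55
f 52 55 29
f 40 55 52
f 19 52 56
f 52 29 60
f 56 60 30
f 52 60 56
f 20 36 47
f 36 24 50
f 47 50 28
f 36 50 47
f 24 59 37
f 59 30 58
f 37 58 23
f 59 58 37
f 30 60 57
f 60 29 53
f 57 53 21
f 60 53 57
f 29 55 54
f 55 26 42
f 54 42 25
f 55 42 54
f 26 41 46
f 41 20 43
f 46 43 27
f 41 43 46
f 22 48 34
f 48 28 49
f 34 49 23
f 48 49 34
f 22 34 32
f 34 23 33
f 32 33 21
f 34 33 32
f 22 32 39
f 32 21 38
f 39 38 25
f 32 38 39
f 22 39 44
f 39 25 45
f 44 45 27
f 39 45 44
f 22 44 48
f 44 27 51
f 48 51 28
f 44 51 48
f 23 49 37
f 49 28 50
f 37 50 24
f 49 50 37
f 21 33 57
f 33 23 58
f 57 58 30
f 33 58 57
f 25 38 54
f 38 21 53
f 54 53 29
f 38 53 54
f 27 45 46
f 45 25 42
f 46 42 26
f 45 42 46
f 28 51 47
f 51 27 43
f 47 43 20
f 51 43 47
f 62 61 64
f 62 64 63
f 64 61 65
f 64 65 63
f 65 61 66
f 65 66 63
f 66 61 67
f 66 67 63
f 67 61 68
f 67 68 63
f 68 61 69
f 68 69 63
f 69 61 70
f 69 70 63
f 70 61 62
f 70 62 63
f 72 74 71
f 75 72 71
f 71 74 73
f 73 75 71
f 72 78 74
f 76 72 75
f 76 78 72
f 74 78 73
f 77 75 73
f 73 78 77
f 77 76 75
f 78 76 77
f 80 79 83
f 80 83 81
f 81 83 84
f 81 84 82
f 83 79 85
f 83 85 84
f 84 85 86
f 84 86 82
f 85 79 87
f 85 87 86
f 86 87 88
f 86 88 82
f 87 79 89
f 87 89 88
f 88 89 90
f 88 90 82
f 89 79 91
f 89 91 90
f 90 91 92
f 90 92 82
f 91 79 93
f 91 93 92
f 92 93 94
f 92 94 82
f 93 79 95
f 93 95 94
f 94 95 96
f 94 96 82
f 95 79 97
f 95 97 96
f 96 97 98
f 96 98 82
f 97 79 99
f 97 99 98
f 98 99 100
f 98 100 82
f 99 79 101
f 99 101 100
f 100 101 102
f 100 102 82
f 101 79 80
f 101 80 102
f 102 80 81
f 102 81 82



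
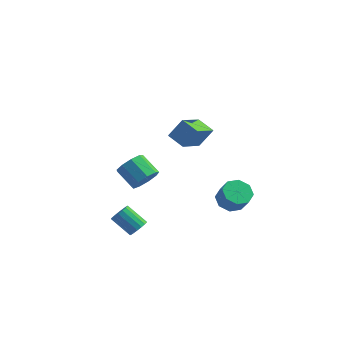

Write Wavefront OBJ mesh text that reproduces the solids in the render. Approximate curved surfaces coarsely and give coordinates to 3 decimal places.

v 1.832 0.916 -3.147
v 2.541 0.651 -3.653
v 3.117 0.22 -2.619
v 2.408 0.484 -2.113
v 2.609 1.304 -3.418
v 3.185 0.872 -2.384
v 2.222 1.729 -3.025
v 2.798 1.297 -1.991
v 1.607 1.678 -2.703
v 2.183 1.246 -1.669
v 1.123 1.18 -2.641
v 1.699 0.749 -1.607
v 1.055 0.528 -2.876
v 1.631 0.096 -1.842
v 1.442 0.103 -3.269
v 2.018 -0.329 -2.235
v 2.057 0.154 -3.591
v 2.633 -0.278 -2.557
v 0.217 -2.267 2.752
v -0.765 -1.892 3.164
v 0.496 -0.518 1.823
v -0.487 -0.143 2.235
v 0.847 -1.797 3.825
v -0.136 -1.422 4.237
v 1.125 -0.048 2.896
v 0.143 0.327 3.308
v -3.224 0.948 -2.84
v -2.665 1.576 -2.421
v -3.836 2.06 -1.581
v -4.396 1.432 -2
v -2.933 1.836 -2.944
v -4.104 2.319 -2.105
v -3.338 1.68 -3.419
v -4.509 2.163 -2.58
v -3.689 1.181 -3.623
v -4.86 1.665 -2.783
v -3.823 0.574 -3.46
v -4.995 1.058 -2.621
v -3.677 0.142 -3.007
v -4.849 0.625 -2.168
v -3.319 0.087 -2.476
v -4.491 0.57 -1.636
v -2.917 0.435 -2.115
v -4.088 0.919 -1.275
v -2.658 1.023 -2.093
v -3.83 1.507 -1.254
v -2.32 -2.376 -4.435
v -2.003 -2.715 -3.994
v -3.182 -2.582 -3.044
v -3.5 -2.244 -3.485
v -1.923 -2.425 -3.935
v -3.102 -2.292 -2.985
v -1.934 -2.124 -3.991
v -3.114 -1.991 -3.041
v -2.034 -1.881 -4.149
v -3.213 -1.748 -3.199
v -2.199 -1.751 -4.372
v -3.378 -1.618 -3.422
v -2.392 -1.765 -4.609
v -3.571 -1.632 -3.659
v -2.569 -1.918 -4.807
v -3.748 -1.786 -3.857
v -2.688 -2.177 -4.919
v -3.867 -2.044 -3.969
v -2.724 -2.481 -4.921
v -3.903 -2.348 -3.971
v -2.667 -2.761 -4.811
v -3.846 -2.629 -3.861
v -2.531 -2.953 -4.615
v -3.71 -2.821 -3.665
v -2.346 -3.013 -4.378
v -3.525 -2.881 -3.428
v -2.156 -2.927 -4.154
v -3.335 -2.794 -3.204
f 2 1 5
f 2 5 3
f 3 5 6
f 3 6 4
f 5 1 7
f 5 7 6
f 6 7 8
f 6 8 4
f 7 1 9
f 7 9 8
f 8 9 10
f 8 10 4
f 9 1 11
f 9 11 10
f 10 11 12
f 10 12 4
f 11 1 13
f 11 13 12
f 12 13 14
f 12 14 4
f 13 1 15
f 13 15 14
f 14 15 16
f 14 16 4
f 15 1 17
f 15 17 16
f 16 17 18
f 16 18 4
f 17 1 2
f 17 2 18
f 18 2 3
f 18 3 4
f 20 22 19
f 23 20 19
f 19 22 21
f 21 23 19
f 20 26 22
f 24 20 23
f 24 26 20
f 22 26 21
f 25 23 21
f 21 26 25
f 25 24 23
f 26 24 25
f 28 27 31
f 28 31 29
f 29 31 32
f 29 32 30
f 31 27 33
f 31 33 32
f 32 33 34
f 32 34 30
f 33 27 35
f 33 35 34
f 34 35 36
f 34 36 30
f 35 27 37
f 35 37 36
f 36 37 38
f 36 38 30
f 37 27 39
f 37 39 38
f 38 39 40
f 38 40 30
f 39 27 41
f 39 41 40
f 40 41 42
f 40 42 30
f 41 27 43
f 41 43 42
f 42 43 44
f 42 44 30
f 43 27 45
f 43 45 44
f 44 45 46
f 44 46 30
f 45 27 28
f 45 28 46
f 46 28 29
f 46 29 30
f 48 47 51
f 48 51 49
f 49 51 52
f 49 52 50
f 51 47 53
f 51 53 52
f 52 53 54
f 52 54 50
f 53 47 55
f 53 55 54
f 54 55 56
f 54 56 50
f 55 47 57
f 55 57 56
f 56 57 58
f 56 58 50
f 57 47 59
f 57 59 58
f 58 59 60
f 58 60 50
f 59 47 61
f 59 61 60
f 60 61 62
f 60 62 50
f 61 47 63
f 61 63 62
f 62 63 64
f 62 64 50
f 63 47 65
f 63 65 64
f 64 65 66
f 64 66 50
f 65 47 67
f 65 67 66
f 66 67 68
f 66 68 50
f 67 47 69
f 67 69 68
f 68 69 70
f 68 70 50
f 69 47 71
f 69 71 70
f 70 71 72
f 70 72 50
f 71 47 73
f 71 73 72
f 72 73 74
f 72 74 50
f 73 47 48
f 73 48 74
f 74 48 49
f 74 49 50



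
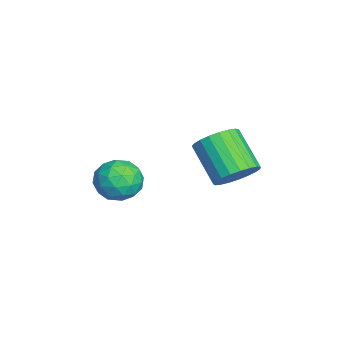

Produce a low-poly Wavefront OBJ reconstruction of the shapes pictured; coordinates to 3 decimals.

v -1.034 0.559 2.658
v -0.66 -0.02 2.677
v -1.572 -0.579 3.58
v -1.946 0.001 3.562
v -0.543 0.133 2.89
v -1.455 -0.426 3.793
v -0.512 0.36 3.062
v -1.423 -0.199 3.966
v -0.57 0.621 3.165
v -1.482 0.062 4.068
v -0.709 0.872 3.18
v -1.62 0.313 4.084
v -0.904 1.069 3.105
v -1.815 0.51 4.009
v -1.121 1.177 2.953
v -2.033 0.618 3.856
v -1.324 1.179 2.75
v -2.235 0.62 3.653
v -1.476 1.074 2.531
v -2.388 0.515 3.434
v -1.552 0.879 2.334
v -2.464 0.321 3.237
v -1.539 0.63 2.193
v -2.45 0.071 3.096
v -1.438 0.368 2.132
v -2.35 -0.191 3.036
v -1.267 0.139 2.163
v -2.179 -0.42 3.067
v -1.056 -0.017 2.279
v -1.968 -0.576 3.183
v -0.842 -0.073 2.461
v -1.753 -0.632 3.365
v -1.413 -2.153 2.455
v -1.065 -2.453 1.88
v -2.395 -2.767 2.18
v -2.047 -3.067 1.605
v -1.85 -3.249 2.29
v -1.243 -2.87 2.46
v -2.217 -2.35 1.6
v -1.61 -1.971 1.77
v -1.562 -2.575 1.351
v -1.335 -3.13 1.778
v -2.125 -2.09 2.282
v -1.898 -2.645 2.709
v -1.152 -2.249 2.192
v -2.308 -2.971 1.868
v -2.192 -3.078 2.271
v -1.987 -3.254 1.933
v -1.257 -2.494 2.533
v -1.052 -2.67 2.195
v -1.514 -3.138 2.436
v -2.408 -2.55 1.865
v -2.203 -2.726 1.527
v -1.473 -1.966 2.127
v -1.268 -2.142 1.789
v -1.946 -2.082 1.624
v -1.24 -2.497 1.543
v -1.818 -2.858 1.381
v -1.918 -2.437 1.378
v -1.561 -2.214 1.478
v -1.106 -2.823 1.794
v -1.684 -3.184 1.632
v -1.568 -3.291 2.035
v -1.211 -3.068 2.135
v -1.399 -2.895 1.483
v -1.776 -2.036 2.428
v -2.354 -2.397 2.266
v -2.249 -2.152 1.925
v -1.892 -1.929 2.025
v -1.642 -2.362 2.679
v -2.22 -2.723 2.517
v -1.899 -3.006 2.582
v -1.542 -2.783 2.682
v -2.061 -2.325 2.577
f 2 1 5
f 2 5 3
f 3 5 6
f 3 6 4
f 5 1 7
f 5 7 6
f 6 7 8
f 6 8 4
f 7 1 9
f 7 9 8
f 8 9 10
f 8 10 4
f 9 1 11
f 9 11 10
f 10 11 12
f 10 12 4
f 11 1 13
f 11 13 12
f 12 13 14
f 12 14 4
f 13 1 15
f 13 15 14
f 14 15 16
f 14 16 4
f 15 1 17
f 15 17 16
f 16 17 18
f 16 18 4
f 17 1 19
f 17 19 18
f 18 19 20
f 18 20 4
f 19 1 21
f 19 21 20
f 20 21 22
f 20 22 4
f 21 1 23
f 21 23 22
f 22 23 24
f 22 24 4
f 23 1 25
f 23 25 24
f 24 25 26
f 24 26 4
f 25 1 27
f 25 27 26
f 26 27 28
f 26 28 4
f 27 1 29
f 27 29 28
f 28 29 30
f 28 30 4
f 29 1 31
f 29 31 30
f 30 31 32
f 30 32 4
f 31 1 2
f 31 2 32
f 32 2 3
f 32 3 4
f 33 70 49
f 70 44 73
f 49 73 38
f 70 73 49
f 33 49 45
f 49 38 50
f 45 50 34
f 49 50 45
f 33 45 54
f 45 34 55
f 54 55 40
f 45 55 54
f 33 54 66
f 54 40 69
f 66 69 43
f 54 69 66
f 33 66 70
f 66 43 74
f 70 74 44
f 66 74 70
f 34 50 61
f 50 38 64
f 61 64 42
f 50 64 61
f 38 73 51
f 73 44 72
f 51 72 37
f 73 72 51
f 44 74 71
f 74 43 67
f 71 67 35
f 74 67 71
f 43 69 68
f 69 40 56
f 68 56 39
f 69 56 68
f 40 55 60
f 55 34 57
f 60 57 41
f 55 57 60
f 36 62 48
f 62 42 63
f 48 63 37
f 62 63 48
f 36 48 46
f 48 37 47
f 46 47 35
f 48 47 46
f 36 46 53
f 46 35 52
f 53 52 39
f 46 52 53
f 36 53 58
f 53 39 59
f 58 59 41
f 53 59 58
f 36 58 62
f 58 41 65
f 62 65 42
f 58 65 62
f 37 63 51
f 63 42 64
f 51 64 38
f 63 64 51
f 35 47 71
f 47 37 72
f 71 72 44
f 47 72 71
f 39 52 68
f 52 35 67
f 68 67 43
f 52 67 68
f 41 59 60
f 59 39 56
f 60 56 40
f 59 56 60
f 42 65 61
f 65 41 57
f 61 57 34
f 65 57 61



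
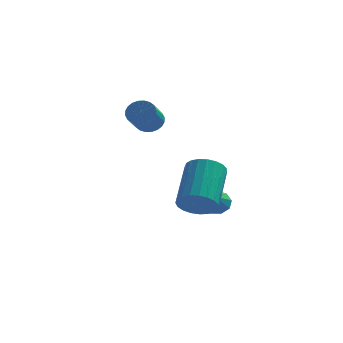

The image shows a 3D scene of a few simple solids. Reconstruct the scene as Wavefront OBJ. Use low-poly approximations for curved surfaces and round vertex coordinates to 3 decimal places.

v 1.352 -4.39 0.154
v 1.74 -4.757 0.637
v 1.837 -3.216 1.728
v 1.448 -2.85 1.246
v 1.953 -4.644 0.459
v 2.049 -3.103 1.55
v 2.061 -4.487 0.228
v 2.158 -2.947 1.319
v 2.047 -4.313 -0.015
v 2.144 -2.773 1.076
v 1.913 -4.153 -0.23
v 2.009 -2.613 0.861
v 1.681 -4.034 -0.377
v 1.778 -2.494 0.714
v 1.393 -3.976 -0.433
v 1.49 -2.436 0.658
v 1.097 -3.99 -0.388
v 1.194 -2.45 0.704
v 0.846 -4.073 -0.248
v 0.942 -2.533 0.843
v 0.682 -4.211 -0.039
v 0.778 -2.671 1.052
v 0.633 -4.38 0.204
v 0.73 -2.84 1.295
v 0.709 -4.55 0.438
v 0.806 -3.01 1.529
v 0.896 -4.693 0.623
v 0.993 -3.153 1.714
v 1.162 -4.784 0.727
v 1.259 -3.243 1.818
v 1.461 -4.806 0.732
v 1.557 -3.266 1.823
v -0.729 -1.161 2.826
v -0.452 -0.914 3.233
v -0.595 -1.852 3.9
v -0.871 -2.099 3.494
v -0.653 -0.853 3.276
v -0.796 -1.791 3.943
v -0.866 -0.839 3.251
v -1.008 -1.777 3.918
v -1.057 -0.873 3.161
v -1.2 -1.811 3.828
v -1.199 -0.952 3.02
v -1.342 -1.89 3.687
v -1.269 -1.062 2.85
v -1.412 -2 3.517
v -1.257 -1.187 2.676
v -1.4 -2.126 3.343
v -1.164 -1.309 2.525
v -1.307 -2.247 3.192
v -1.005 -1.408 2.42
v -1.148 -2.346 3.087
v -0.804 -1.469 2.377
v -0.947 -2.407 3.044
v -0.592 -1.483 2.402
v -0.734 -2.421 3.069
v -0.4 -1.449 2.492
v -0.543 -2.387 3.159
v -0.258 -1.37 2.633
v -0.401 -2.308 3.3
v -0.188 -1.26 2.803
v -0.331 -2.198 3.47
v -0.2 -1.134 2.977
v -0.343 -2.073 3.644
v -0.293 -1.013 3.128
v -0.436 -1.951 3.795
v 1.501 -0.279 -1.304
v 2.037 -0.191 -1.216
v 1.539 -1.121 -0.696
v 1.832 -0.012 -0.956
v 1.473 0.042 -0.859
v 1.126 -0.054 -0.97
v 0.955 -0.255 -1.238
v 1.04 -0.468 -1.537
v 1.339 -0.592 -1.727
v 1.715 -0.569 -1.72
v 1.99 -0.411 -1.518
f 2 1 5
f 2 5 3
f 3 5 6
f 3 6 4
f 5 1 7
f 5 7 6
f 6 7 8
f 6 8 4
f 7 1 9
f 7 9 8
f 8 9 10
f 8 10 4
f 9 1 11
f 9 11 10
f 10 11 12
f 10 12 4
f 11 1 13
f 11 13 12
f 12 13 14
f 12 14 4
f 13 1 15
f 13 15 14
f 14 15 16
f 14 16 4
f 15 1 17
f 15 17 16
f 16 17 18
f 16 18 4
f 17 1 19
f 17 19 18
f 18 19 20
f 18 20 4
f 19 1 21
f 19 21 20
f 20 21 22
f 20 22 4
f 21 1 23
f 21 23 22
f 22 23 24
f 22 24 4
f 23 1 25
f 23 25 24
f 24 25 26
f 24 26 4
f 25 1 27
f 25 27 26
f 26 27 28
f 26 28 4
f 27 1 29
f 27 29 28
f 28 29 30
f 28 30 4
f 29 1 31
f 29 31 30
f 30 31 32
f 30 32 4
f 31 1 2
f 31 2 32
f 32 2 3
f 32 3 4
f 34 33 37
f 34 37 35
f 35 37 38
f 35 38 36
f 37 33 39
f 37 39 38
f 38 39 40
f 38 40 36
f 39 33 41
f 39 41 40
f 40 41 42
f 40 42 36
f 41 33 43
f 41 43 42
f 42 43 44
f 42 44 36
f 43 33 45
f 43 45 44
f 44 45 46
f 44 46 36
f 45 33 47
f 45 47 46
f 46 47 48
f 46 48 36
f 47 33 49
f 47 49 48
f 48 49 50
f 48 50 36
f 49 33 51
f 49 51 50
f 50 51 52
f 50 52 36
f 51 33 53
f 51 53 52
f 52 53 54
f 52 54 36
f 53 33 55
f 53 55 54
f 54 55 56
f 54 56 36
f 55 33 57
f 55 57 56
f 56 57 58
f 56 58 36
f 57 33 59
f 57 59 58
f 58 59 60
f 58 60 36
f 59 33 61
f 59 61 60
f 60 61 62
f 60 62 36
f 61 33 63
f 61 63 62
f 62 63 64
f 62 64 36
f 63 33 65
f 63 65 64
f 64 65 66
f 64 66 36
f 65 33 34
f 65 34 66
f 66 34 35
f 66 35 36
f 68 67 70
f 68 70 69
f 70 67 71
f 70 71 69
f 71 67 72
f 71 72 69
f 72 67 73
f 72 73 69
f 73 67 74
f 73 74 69
f 74 67 75
f 74 75 69
f 75 67 76
f 75 76 69
f 76 67 77
f 76 77 69
f 77 67 68
f 77 68 69



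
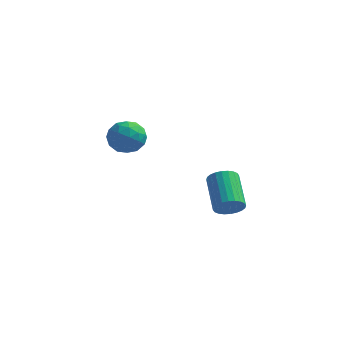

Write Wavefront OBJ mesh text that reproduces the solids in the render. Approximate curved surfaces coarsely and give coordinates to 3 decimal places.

v -2.721 2.069 0.925
v -1.772 2.159 1.221
v -2.268 1.001 -0.201
v -1.319 1.091 0.095
v -1.987 0.648 0.69
v -2.267 1.308 1.386
v -1.773 1.852 -0.366
v -2.053 2.512 0.33
v -1.185 2.025 0.423
v -1.318 1.281 1.076
v -2.722 1.879 -0.056
v -2.855 1.135 0.597
v -2.286 2.208 1.172
v -1.754 0.952 -0.152
v -2.147 0.692 0.198
v -1.589 0.745 0.372
v -2.577 1.707 1.269
v -2.019 1.761 1.443
v -2.146 0.872 1.131
v -2.021 1.399 -0.423
v -1.463 1.453 -0.249
v -2.451 2.415 0.648
v -1.893 2.468 0.822
v -1.894 2.288 -0.111
v -1.383 2.182 0.877
v -1.117 1.554 0.215
v -1.384 2.002 -0.056
v -1.549 2.39 0.353
v -1.461 1.745 1.26
v -1.195 1.117 0.599
v -1.588 0.856 0.949
v -1.753 1.244 1.358
v -1.117 1.666 0.792
v -2.845 2.043 0.421
v -2.579 1.415 -0.24
v -2.287 1.916 -0.338
v -2.452 2.304 0.071
v -2.923 1.606 0.805
v -2.657 0.978 0.143
v -2.491 0.77 0.667
v -2.656 1.158 1.076
v -2.923 1.494 0.228
v 4.012 -1.418 -1.237
v 4.329 -1.639 -0.606
v 3.506 -0.164 0.327
v 3.188 0.058 -0.303
v 4.53 -1.461 -0.711
v 3.707 0.014 0.223
v 4.653 -1.276 -0.895
v 3.829 0.199 0.038
v 4.678 -1.112 -1.132
v 3.854 0.363 -0.199
v 4.601 -0.995 -1.385
v 3.778 0.48 -0.451
v 4.435 -0.942 -1.615
v 3.611 0.533 -0.681
v 4.204 -0.962 -1.787
v 3.381 0.513 -0.854
v 3.944 -1.051 -1.876
v 3.121 0.424 -0.942
v 3.694 -1.196 -1.867
v 2.871 0.279 -0.934
v 3.493 -1.374 -1.763
v 2.67 0.101 -0.829
v 3.371 -1.559 -1.578
v 2.547 -0.084 -0.645
v 3.346 -1.723 -1.341
v 2.522 -0.248 -0.408
v 3.422 -1.84 -1.089
v 2.599 -0.365 -0.155
v 3.589 -1.893 -0.859
v 2.765 -0.418 0.075
v 3.819 -1.873 -0.686
v 2.996 -0.398 0.247
v 4.079 -1.784 -0.598
v 3.256 -0.309 0.336
f 1 38 17
f 38 12 41
f 17 41 6
f 38 41 17
f 1 17 13
f 17 6 18
f 13 18 2
f 17 18 13
f 1 13 22
f 13 2 23
f 22 23 8
f 13 23 22
f 1 22 34
f 22 8 37
f 34 37 11
f 22 37 34
f 1 34 38
f 34 11 42
f 38 42 12
f 34 42 38
f 2 18 29
f 18 6 32
f 29 32 10
f 18 32 29
f 6 41 19
f 41 12 40
f 19 40 5
f 41 40 19
f 12 42 39
f 42 11 35
f 39 35 3
f 42 35 39
f 11 37 36
f 37 8 24
f 36 24 7
f 37 24 36
f 8 23 28
f 23 2 25
f 28 25 9
f 23 25 28
f 4 30 16
f 30 10 31
f 16 31 5
f 30 31 16
f 4 16 14
f 16 5 15
f 14 15 3
f 16 15 14
f 4 14 21
f 14 3 20
f 21 20 7
f 14 20 21
f 4 21 26
f 21 7 27
f 26 27 9
f 21 27 26
f 4 26 30
f 26 9 33
f 30 33 10
f 26 33 30
f 5 31 19
f 31 10 32
f 19 32 6
f 31 32 19
f 3 15 39
f 15 5 40
f 39 40 12
f 15 40 39
f 7 20 36
f 20 3 35
f 36 35 11
f 20 35 36
f 9 27 28
f 27 7 24
f 28 24 8
f 27 24 28
f 10 33 29
f 33 9 25
f 29 25 2
f 33 25 29
f 44 43 47
f 44 47 45
f 45 47 48
f 45 48 46
f 47 43 49
f 47 49 48
f 48 49 50
f 48 50 46
f 49 43 51
f 49 51 50
f 50 51 52
f 50 52 46
f 51 43 53
f 51 53 52
f 52 53 54
f 52 54 46
f 53 43 55
f 53 55 54
f 54 55 56
f 54 56 46
f 55 43 57
f 55 57 56
f 56 57 58
f 56 58 46
f 57 43 59
f 57 59 58
f 58 59 60
f 58 60 46
f 59 43 61
f 59 61 60
f 60 61 62
f 60 62 46
f 61 43 63
f 61 63 62
f 62 63 64
f 62 64 46
f 63 43 65
f 63 65 64
f 64 65 66
f 64 66 46
f 65 43 67
f 65 67 66
f 66 67 68
f 66 68 46
f 67 43 69
f 67 69 68
f 68 69 70
f 68 70 46
f 69 43 71
f 69 71 70
f 70 71 72
f 70 72 46
f 71 43 73
f 71 73 72
f 72 73 74
f 72 74 46
f 73 43 75
f 73 75 74
f 74 75 76
f 74 76 46
f 75 43 44
f 75 44 76
f 76 44 45
f 76 45 46



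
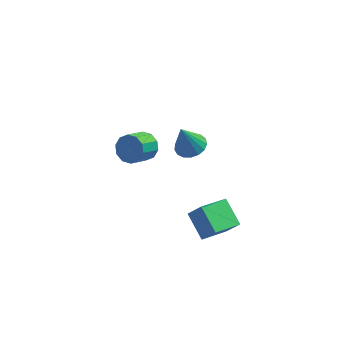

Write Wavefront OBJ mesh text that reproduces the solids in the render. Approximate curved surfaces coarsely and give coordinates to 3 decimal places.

v -1.777 4.437 -2.758
v -0.881 3.883 -2.571
v -1.787 2.728 -1.655
v -2.683 3.283 -1.842
v -0.953 4.325 -2.084
v -1.859 3.171 -1.168
v -1.34 4.811 -1.855
v -2.246 3.656 -0.939
v -1.894 5.153 -1.971
v -2.8 3.998 -1.055
v -2.403 5.222 -2.388
v -3.309 4.068 -1.472
v -2.673 4.992 -2.945
v -3.579 3.837 -2.029
v -2.601 4.549 -3.432
v -3.507 3.395 -2.516
v -2.214 4.064 -3.661
v -3.12 2.909 -2.745
v -1.66 3.722 -3.545
v -2.566 2.567 -2.629
v -1.151 3.652 -3.128
v -2.057 2.498 -2.212
v 1.2 0.769 1.357
v 2.115 1.139 1.684
v 0.6 0.531 3.303
v 1.829 1.545 1.646
v 1.4 1.773 1.541
v 0.924 1.771 1.395
v 0.511 1.54 1.239
v 0.257 1.132 1.111
v 0.218 0.641 1.039
v 0.404 0.179 1.04
v 0.773 -0.148 1.113
v 1.239 -0.264 1.243
v 1.696 -0.144 1.398
v 2.04 0.185 1.545
v 2.191 0.648 1.648
v 1.935 -4.75 -2.244
v 1.079 -3.296 -1.246
v 3.42 -3.367 -2.984
v 2.564 -1.913 -1.986
v 2.736 -5.027 -1.154
v 1.88 -3.573 -0.156
v 4.221 -3.644 -1.894
v 3.365 -2.19 -0.896
f 2 1 5
f 2 5 3
f 3 5 6
f 3 6 4
f 5 1 7
f 5 7 6
f 6 7 8
f 6 8 4
f 7 1 9
f 7 9 8
f 8 9 10
f 8 10 4
f 9 1 11
f 9 11 10
f 10 11 12
f 10 12 4
f 11 1 13
f 11 13 12
f 12 13 14
f 12 14 4
f 13 1 15
f 13 15 14
f 14 15 16
f 14 16 4
f 15 1 17
f 15 17 16
f 16 17 18
f 16 18 4
f 17 1 19
f 17 19 18
f 18 19 20
f 18 20 4
f 19 1 21
f 19 21 20
f 20 21 22
f 20 22 4
f 21 1 2
f 21 2 22
f 22 2 3
f 22 3 4
f 24 23 26
f 24 26 25
f 26 23 27
f 26 27 25
f 27 23 28
f 27 28 25
f 28 23 29
f 28 29 25
f 29 23 30
f 29 30 25
f 30 23 31
f 30 31 25
f 31 23 32
f 31 32 25
f 32 23 33
f 32 33 25
f 33 23 34
f 33 34 25
f 34 23 35
f 34 35 25
f 35 23 36
f 35 36 25
f 36 23 37
f 36 37 25
f 37 23 24
f 37 24 25
f 39 41 38
f 42 39 38
f 38 41 40
f 40 42 38
f 39 45 41
f 43 39 42
f 43 45 39
f 41 45 40
f 44 42 40
f 40 45 44
f 44 43 42
f 45 43 44



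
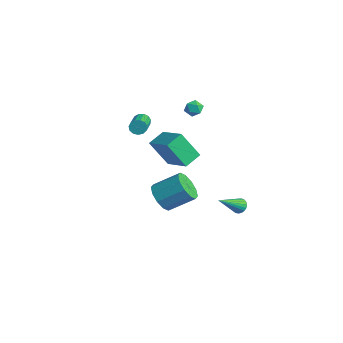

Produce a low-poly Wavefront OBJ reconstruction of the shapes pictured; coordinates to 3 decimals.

v -4.613 1.618 1.617
v -4.298 1.788 1.199
v -2.752 0.612 1.885
v -3.067 0.442 2.303
v -4.25 1.987 1.431
v -2.704 0.811 2.118
v -4.317 2.069 1.723
v -2.771 0.893 2.409
v -4.478 2.008 1.98
v -2.932 0.832 2.666
v -4.682 1.823 2.123
v -3.136 0.647 2.809
v -4.864 1.573 2.104
v -3.318 0.397 2.791
v -4.966 1.337 1.931
v -3.42 0.161 2.617
v -4.957 1.191 1.659
v -3.411 0.015 2.345
v -4.838 1.18 1.372
v -3.292 0.004 2.059
v -4.648 1.308 1.164
v -3.102 0.132 1.85
v -4.447 1.535 1.099
v -2.901 0.359 1.785
v 3 -1.732 0.608
v 3.674 -2.392 0.908
v 4.474 -1.128 1.892
v 3.8 -0.468 1.592
v 3.883 -2.127 0.398
v 4.683 -0.863 1.382
v 3.755 -1.711 -0.032
v 4.555 -0.447 0.952
v 3.339 -1.303 -0.218
v 4.138 -0.039 0.766
v 2.793 -1.059 -0.088
v 3.592 0.205 0.896
v 2.326 -1.072 0.308
v 3.126 0.192 1.292
v 2.117 -1.337 0.818
v 2.917 -0.073 1.802
v 2.245 -1.753 1.248
v 3.045 -0.489 2.232
v 2.662 -2.161 1.434
v 3.461 -0.897 2.418
v 3.208 -2.405 1.304
v 4.007 -1.141 2.288
v -0.679 1.007 0.303
v -1.389 0.178 1.966
v -0.914 2.097 0.746
v -1.624 1.268 2.409
v 1.184 1.072 1.131
v 0.474 0.243 2.794
v 0.949 2.162 1.574
v 0.239 1.333 3.237
v -1.403 3.685 3.358
v -0.949 3.376 3.669
v -2.111 3.224 3.931
v -1.657 2.915 4.242
v -1.722 3.538 4.316
v -1.285 3.823 3.962
v -1.775 2.777 3.638
v -1.338 3.062 3.284
v -1.18 2.815 3.842
v -1.147 3.285 4.262
v -1.913 3.315 3.338
v -1.88 3.785 3.758
v 1.553 4.518 -3.353
v 2.079 4.654 -3.266
v 1.767 2.902 -2.127
v 1.972 4.767 -3.098
v 1.793 4.837 -2.974
v 1.573 4.852 -2.916
v 1.349 4.809 -2.933
v 1.16 4.716 -3.023
v 1.039 4.589 -3.169
v 1.007 4.45 -3.348
v 1.069 4.322 -3.527
v 1.215 4.229 -3.676
v 1.419 4.185 -3.769
v 1.647 4.199 -3.79
v 1.858 4.268 -3.736
v 2.016 4.381 -3.615
v 2.094 4.517 -3.449
f 2 1 5
f 2 5 3
f 3 5 6
f 3 6 4
f 5 1 7
f 5 7 6
f 6 7 8
f 6 8 4
f 7 1 9
f 7 9 8
f 8 9 10
f 8 10 4
f 9 1 11
f 9 11 10
f 10 11 12
f 10 12 4
f 11 1 13
f 11 13 12
f 12 13 14
f 12 14 4
f 13 1 15
f 13 15 14
f 14 15 16
f 14 16 4
f 15 1 17
f 15 17 16
f 16 17 18
f 16 18 4
f 17 1 19
f 17 19 18
f 18 19 20
f 18 20 4
f 19 1 21
f 19 21 20
f 20 21 22
f 20 22 4
f 21 1 23
f 21 23 22
f 22 23 24
f 22 24 4
f 23 1 2
f 23 2 24
f 24 2 3
f 24 3 4
f 26 25 29
f 26 29 27
f 27 29 30
f 27 30 28
f 29 25 31
f 29 31 30
f 30 31 32
f 30 32 28
f 31 25 33
f 31 33 32
f 32 33 34
f 32 34 28
f 33 25 35
f 33 35 34
f 34 35 36
f 34 36 28
f 35 25 37
f 35 37 36
f 36 37 38
f 36 38 28
f 37 25 39
f 37 39 38
f 38 39 40
f 38 40 28
f 39 25 41
f 39 41 40
f 40 41 42
f 40 42 28
f 41 25 43
f 41 43 42
f 42 43 44
f 42 44 28
f 43 25 45
f 43 45 44
f 44 45 46
f 44 46 28
f 45 25 26
f 45 26 46
f 46 26 27
f 46 27 28
f 48 50 47
f 51 48 47
f 47 50 49
f 49 51 47
f 48 54 50
f 52 48 51
f 52 54 48
f 50 54 49
f 53 51 49
f 49 54 53
f 53 52 51
f 54 52 53
f 55 66 60
f 55 60 56
f 55 56 62
f 55 62 65
f 55 65 66
f 56 60 64
f 60 66 59
f 66 65 57
f 65 62 61
f 62 56 63
f 58 64 59
f 58 59 57
f 58 57 61
f 58 61 63
f 58 63 64
f 59 64 60
f 57 59 66
f 61 57 65
f 63 61 62
f 64 63 56
f 68 67 70
f 68 70 69
f 70 67 71
f 70 71 69
f 71 67 72
f 71 72 69
f 72 67 73
f 72 73 69
f 73 67 74
f 73 74 69
f 74 67 75
f 74 75 69
f 75 67 76
f 75 76 69
f 76 67 77
f 76 77 69
f 77 67 78
f 77 78 69
f 78 67 79
f 78 79 69
f 79 67 80
f 79 80 69
f 80 67 81
f 80 81 69
f 81 67 82
f 81 82 69
f 82 67 83
f 82 83 69
f 83 67 68
f 83 68 69



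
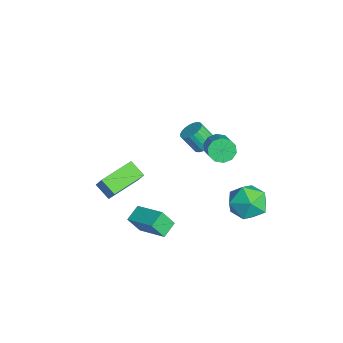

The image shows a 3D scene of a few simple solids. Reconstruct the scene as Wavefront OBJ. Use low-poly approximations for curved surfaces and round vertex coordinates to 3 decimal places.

v 0.45 2.38 -1.19
v 0.731 1.981 -1.664
v 1.851 1.962 -0.985
v 1.57 2.36 -0.51
v 0.803 2.381 -1.771
v 1.923 2.362 -1.092
v 0.74 2.781 -1.656
v 1.86 2.761 -0.977
v 0.566 3.027 -1.363
v 1.686 3.007 -0.684
v 0.348 3.026 -1.003
v 1.469 3.006 -0.324
v 0.169 2.778 -0.715
v 1.289 2.759 -0.036
v 0.097 2.378 -0.608
v 1.217 2.359 0.071
v 0.16 1.979 -0.723
v 1.28 1.959 -0.044
v 0.334 1.733 -1.016
v 1.454 1.713 -0.337
v 0.551 1.734 -1.376
v 1.672 1.714 -0.697
v 2.234 -1.093 -4.268
v 2.23 -1.659 -3.361
v 3.486 -0.17 -3.686
v 3.481 -0.737 -2.779
v 2.819 -1.663 -4.621
v 2.814 -2.23 -3.714
v 4.07 -0.741 -4.039
v 4.066 -1.307 -3.132
v 1.659 -3.476 -2.015
v 2.263 -3.284 -1.128
v 0.749 -1.987 -1.718
v 1.352 -1.795 -0.831
v 2.288 -2.985 -2.549
v 2.891 -2.793 -1.662
v 1.377 -1.496 -2.252
v 1.981 -1.304 -1.365
v -1.956 2.247 -3.176
v -1.426 2.45 -2.902
v -1.674 1.816 -1.951
v -2.204 1.613 -2.224
v -1.586 2.622 -2.83
v -1.834 1.988 -1.878
v -1.803 2.736 -2.81
v -2.051 2.103 -1.858
v -2.042 2.776 -2.846
v -2.291 2.143 -1.894
v -2.269 2.736 -2.932
v -2.517 2.102 -1.98
v -2.448 2.621 -3.055
v -2.696 1.988 -2.103
v -2.552 2.449 -3.197
v -2.8 1.816 -2.245
v -2.565 2.246 -3.335
v -2.814 1.613 -2.383
v -2.486 2.044 -3.449
v -2.734 1.41 -2.498
v -2.326 1.872 -3.522
v -2.574 1.238 -2.57
v -2.109 1.757 -3.542
v -2.357 1.124 -2.59
v -1.869 1.717 -3.506
v -2.118 1.084 -2.554
v -1.643 1.758 -3.42
v -1.891 1.124 -2.468
v -1.464 1.872 -3.297
v -1.712 1.239 -2.345
v -1.36 2.044 -3.155
v -1.608 1.411 -2.203
v -1.346 2.247 -3.017
v -1.595 1.614 -2.065
v 1.839 3.722 -3.082
v 2.424 4.27 -3.794
v 2.996 2.43 -3.126
v 3.581 2.978 -3.838
v 3.508 3.323 -2.826
v 2.793 4.122 -2.798
v 2.627 2.578 -4.122
v 1.912 3.377 -4.094
v 2.911 3.563 -4.437
v 3.455 4.024 -3.636
v 1.965 2.676 -3.284
v 2.509 3.137 -2.483
f 2 1 5
f 2 5 3
f 3 5 6
f 3 6 4
f 5 1 7
f 5 7 6
f 6 7 8
f 6 8 4
f 7 1 9
f 7 9 8
f 8 9 10
f 8 10 4
f 9 1 11
f 9 11 10
f 10 11 12
f 10 12 4
f 11 1 13
f 11 13 12
f 12 13 14
f 12 14 4
f 13 1 15
f 13 15 14
f 14 15 16
f 14 16 4
f 15 1 17
f 15 17 16
f 16 17 18
f 16 18 4
f 17 1 19
f 17 19 18
f 18 19 20
f 18 20 4
f 19 1 21
f 19 21 20
f 20 21 22
f 20 22 4
f 21 1 2
f 21 2 22
f 22 2 3
f 22 3 4
f 24 26 23
f 27 24 23
f 23 26 25
f 25 27 23
f 24 30 26
f 28 24 27
f 28 30 24
f 26 30 25
f 29 27 25
f 25 30 29
f 29 28 27
f 30 28 29
f 32 34 31
f 35 32 31
f 31 34 33
f 33 35 31
f 32 38 34
f 36 32 35
f 36 38 32
f 34 38 33
f 37 35 33
f 33 38 37
f 37 36 35
f 38 36 37
f 40 39 43
f 40 43 41
f 41 43 44
f 41 44 42
f 43 39 45
f 43 45 44
f 44 45 46
f 44 46 42
f 45 39 47
f 45 47 46
f 46 47 48
f 46 48 42
f 47 39 49
f 47 49 48
f 48 49 50
f 48 50 42
f 49 39 51
f 49 51 50
f 50 51 52
f 50 52 42
f 51 39 53
f 51 53 52
f 52 53 54
f 52 54 42
f 53 39 55
f 53 55 54
f 54 55 56
f 54 56 42
f 55 39 57
f 55 57 56
f 56 57 58
f 56 58 42
f 57 39 59
f 57 59 58
f 58 59 60
f 58 60 42
f 59 39 61
f 59 61 60
f 60 61 62
f 60 62 42
f 61 39 63
f 61 63 62
f 62 63 64
f 62 64 42
f 63 39 65
f 63 65 64
f 64 65 66
f 64 66 42
f 65 39 67
f 65 67 66
f 66 67 68
f 66 68 42
f 67 39 69
f 67 69 68
f 68 69 70
f 68 70 42
f 69 39 71
f 69 71 70
f 70 71 72
f 70 72 42
f 71 39 40
f 71 40 72
f 72 40 41
f 72 41 42
f 73 84 78
f 73 78 74
f 73 74 80
f 73 80 83
f 73 83 84
f 74 78 82
f 78 84 77
f 84 83 75
f 83 80 79
f 80 74 81
f 76 82 77
f 76 77 75
f 76 75 79
f 76 79 81
f 76 81 82
f 77 82 78
f 75 77 84
f 79 75 83
f 81 79 80
f 82 81 74



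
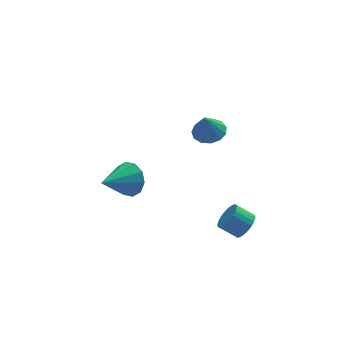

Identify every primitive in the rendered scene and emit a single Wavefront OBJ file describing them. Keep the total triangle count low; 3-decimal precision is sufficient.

v -1.553 1.916 -1.819
v -0.921 1.543 -1
v -3.187 0.944 -1.001
v -1.181 2.141 -0.809
v -1.584 2.654 -1.003
v -1.974 2.884 -1.51
v -2.204 2.745 -2.134
v -2.185 2.289 -2.638
v -1.925 1.691 -2.83
v -1.523 1.179 -2.635
v -1.132 0.949 -2.129
v -0.902 1.088 -1.504
v 3.711 -2.074 -3.157
v 4.253 -1.857 -2.566
v 3.37 -1.49 -1.892
v 2.829 -1.706 -2.483
v 4.235 -1.583 -2.739
v 3.352 -1.216 -2.065
v 4.137 -1.385 -2.975
v 3.254 -1.017 -2.301
v 3.975 -1.291 -3.239
v 3.092 -0.923 -2.565
v 3.772 -1.316 -3.491
v 2.889 -0.949 -2.816
v 3.56 -1.457 -3.691
v 2.677 -1.089 -3.017
v 3.372 -1.691 -3.811
v 2.489 -1.324 -3.137
v 3.235 -1.984 -3.83
v 2.352 -1.617 -3.156
v 3.17 -2.29 -3.748
v 2.287 -1.923 -3.074
v 3.188 -2.564 -3.575
v 2.305 -2.197 -2.901
v 3.286 -2.763 -3.339
v 2.403 -2.395 -2.665
v 3.448 -2.857 -3.075
v 2.565 -2.489 -2.401
v 3.651 -2.831 -2.824
v 2.768 -2.464 -2.149
v 3.863 -2.691 -2.623
v 2.98 -2.323 -1.949
v 4.051 -2.456 -2.503
v 3.168 -2.089 -1.829
v 4.188 -2.163 -2.484
v 3.305 -1.796 -1.81
v 2.154 -0.347 3.305
v 3.031 -0.381 3.503
v 1.826 -0.693 4.695
v 2.884 0.097 3.587
v 2.505 0.434 3.581
v 2.015 0.523 3.488
v 1.569 0.336 3.336
v 1.308 -0.068 3.175
v 1.316 -0.561 3.054
v 1.59 -0.985 3.013
v 2.043 -1.208 3.065
v 2.531 -1.157 3.192
v 2.899 -0.849 3.356
f 2 1 4
f 2 4 3
f 4 1 5
f 4 5 3
f 5 1 6
f 5 6 3
f 6 1 7
f 6 7 3
f 7 1 8
f 7 8 3
f 8 1 9
f 8 9 3
f 9 1 10
f 9 10 3
f 10 1 11
f 10 11 3
f 11 1 12
f 11 12 3
f 12 1 2
f 12 2 3
f 14 13 17
f 14 17 15
f 15 17 18
f 15 18 16
f 17 13 19
f 17 19 18
f 18 19 20
f 18 20 16
f 19 13 21
f 19 21 20
f 20 21 22
f 20 22 16
f 21 13 23
f 21 23 22
f 22 23 24
f 22 24 16
f 23 13 25
f 23 25 24
f 24 25 26
f 24 26 16
f 25 13 27
f 25 27 26
f 26 27 28
f 26 28 16
f 27 13 29
f 27 29 28
f 28 29 30
f 28 30 16
f 29 13 31
f 29 31 30
f 30 31 32
f 30 32 16
f 31 13 33
f 31 33 32
f 32 33 34
f 32 34 16
f 33 13 35
f 33 35 34
f 34 35 36
f 34 36 16
f 35 13 37
f 35 37 36
f 36 37 38
f 36 38 16
f 37 13 39
f 37 39 38
f 38 39 40
f 38 40 16
f 39 13 41
f 39 41 40
f 40 41 42
f 40 42 16
f 41 13 43
f 41 43 42
f 42 43 44
f 42 44 16
f 43 13 45
f 43 45 44
f 44 45 46
f 44 46 16
f 45 13 14
f 45 14 46
f 46 14 15
f 46 15 16
f 48 47 50
f 48 50 49
f 50 47 51
f 50 51 49
f 51 47 52
f 51 52 49
f 52 47 53
f 52 53 49
f 53 47 54
f 53 54 49
f 54 47 55
f 54 55 49
f 55 47 56
f 55 56 49
f 56 47 57
f 56 57 49
f 57 47 58
f 57 58 49
f 58 47 59
f 58 59 49
f 59 47 48
f 59 48 49

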